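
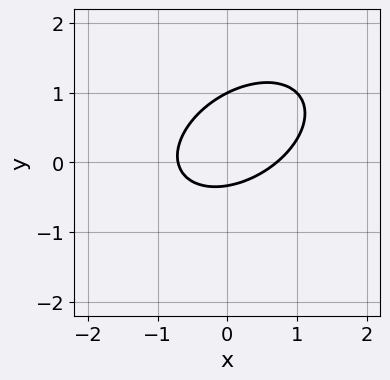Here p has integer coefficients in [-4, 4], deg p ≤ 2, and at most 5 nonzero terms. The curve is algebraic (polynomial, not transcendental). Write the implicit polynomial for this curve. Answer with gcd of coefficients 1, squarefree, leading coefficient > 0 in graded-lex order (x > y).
2*x^2 - 2*x*y + 3*y^2 - 2*y - 1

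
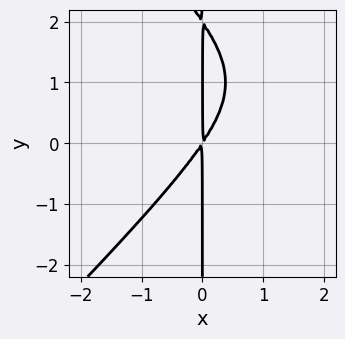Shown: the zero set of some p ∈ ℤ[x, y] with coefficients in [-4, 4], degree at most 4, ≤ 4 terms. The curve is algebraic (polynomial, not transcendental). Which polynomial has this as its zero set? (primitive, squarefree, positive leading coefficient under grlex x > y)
1. deg p = 3. The shape is more complex than any degree-2 curve.
2. Reading off the gridlines: the visible y-axis segment lies entirely on the curve.
3. Solving for integer coefficients yields p as stated.

x^3 - x*y^2 - 3*x^2 + 2*x*y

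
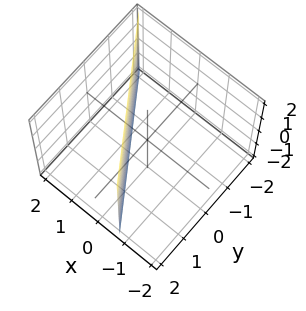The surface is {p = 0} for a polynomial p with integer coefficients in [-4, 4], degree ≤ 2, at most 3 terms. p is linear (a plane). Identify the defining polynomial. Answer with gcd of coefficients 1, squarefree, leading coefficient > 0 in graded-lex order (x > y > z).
3*x + 2*y - 2

First, the degree is 1 — the surface is flat (a plane).
Then, from the visible intercepts: one y-axis crossing is at y = 1; no z-intercept at any integer in the box.
Finally, these observations pin down the coefficients.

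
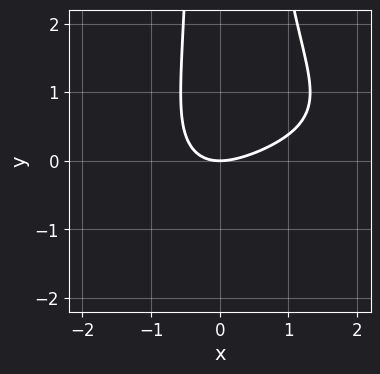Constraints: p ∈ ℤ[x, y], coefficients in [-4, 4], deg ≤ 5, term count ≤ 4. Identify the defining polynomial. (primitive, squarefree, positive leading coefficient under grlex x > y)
First, degree: a generic line meets the curve in up to 4 points, so deg p = 4.
Next, reading off the gridlines: it meets the x-axis at x = 0 (among the integer gridlines); it crosses the y-axis at the gridline y = 0.
Finally, fitting integer coefficients to these (and the overall shape) gives p.

2*x^2*y^2 + 2*x^2 - 3*x*y - 3*y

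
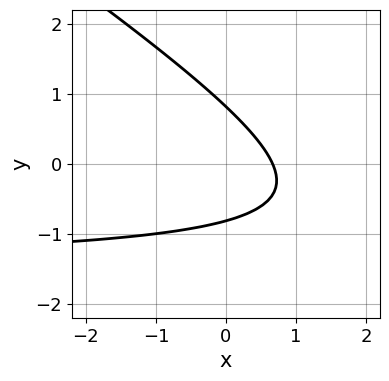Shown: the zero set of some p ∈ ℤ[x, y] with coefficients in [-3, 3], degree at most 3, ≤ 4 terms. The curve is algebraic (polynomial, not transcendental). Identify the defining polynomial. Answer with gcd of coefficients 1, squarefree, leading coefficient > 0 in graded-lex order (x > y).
2*x*y + 3*y^2 + 3*x - 2

Degree: a generic line meets the curve in up to 2 points, so deg p = 2.
Solving for integer coefficients yields p as stated.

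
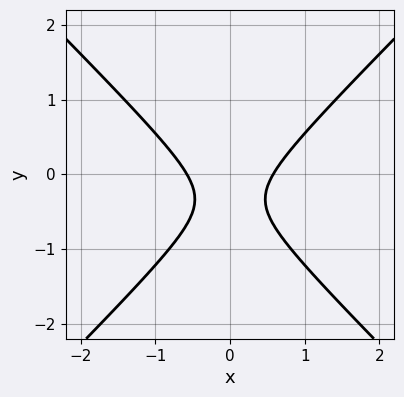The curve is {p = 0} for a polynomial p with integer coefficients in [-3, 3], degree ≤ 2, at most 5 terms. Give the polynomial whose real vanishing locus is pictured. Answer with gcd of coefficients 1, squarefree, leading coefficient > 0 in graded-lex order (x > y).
deg p = 2.
Symmetries: it's symmetric under x → −x, forcing even powers of x.
Reading off the gridlines: the curve avoids every integer y-axis point in the box.
The integer polynomial consistent with all of this is the stated p.

3*x^2 - 3*y^2 - 2*y - 1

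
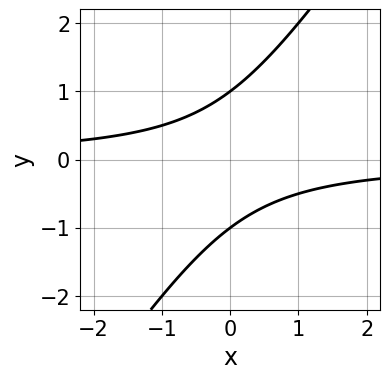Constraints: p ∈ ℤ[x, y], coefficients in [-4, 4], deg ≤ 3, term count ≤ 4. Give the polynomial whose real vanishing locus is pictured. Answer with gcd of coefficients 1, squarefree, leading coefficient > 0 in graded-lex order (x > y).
deg p = 2. No degree-1 curve has this shape.
Against the integer gridlines: the y-axis gridline crossings are at y ∈ {-1, 1}; the curve avoids every integer x-axis point in the box.
These observations pin down the coefficients.

3*x*y - 2*y^2 + 2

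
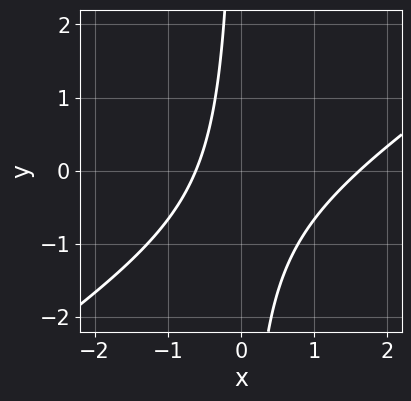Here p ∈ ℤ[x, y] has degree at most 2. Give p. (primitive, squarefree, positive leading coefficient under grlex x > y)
2*x^2 - 3*x*y - 2*x - 2

(a) Degree: a generic line meets the curve in up to 2 points, so deg p = 2.
(b) Reading off the gridlines: no y-intercept at any integer in the box.
(c) The integer polynomial consistent with all of this is the stated p.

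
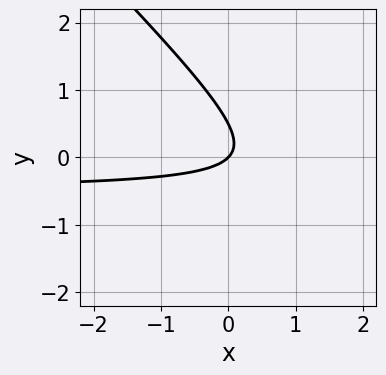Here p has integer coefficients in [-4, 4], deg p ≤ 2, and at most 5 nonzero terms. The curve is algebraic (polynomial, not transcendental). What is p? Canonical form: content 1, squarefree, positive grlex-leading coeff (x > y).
First, the degree is 2 — a generic line meets the curve in up to 2 points.
Then, reading off the gridlines: it meets the y-axis at y = 0 (among the integer gridlines); it meets the x-axis at x = 0 (among the integer gridlines).
Finally, matching integer coefficients to the picture gives p.

2*x*y + 2*y^2 + x - y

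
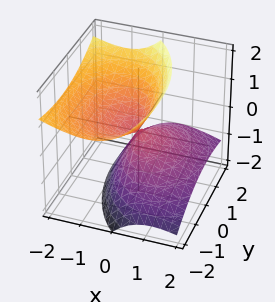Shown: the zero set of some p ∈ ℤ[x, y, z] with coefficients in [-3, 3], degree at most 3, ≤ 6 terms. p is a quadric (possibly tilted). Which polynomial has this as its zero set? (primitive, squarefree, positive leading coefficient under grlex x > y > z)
2*x^2 + 3*x*z + y^2 + y*z - 2*z^2

The picture has 2 separate pieces.
The degree is 2 — a generic line meets the surface in up to 2 points.
Checking where it meets the axes: one z-axis crossing is at z = 0; it meets the x-axis at x = 0 (among the integer gridlines); it meets the y-axis at y = 0 (among the integer gridlines).
Matching integer coefficients to the picture gives p.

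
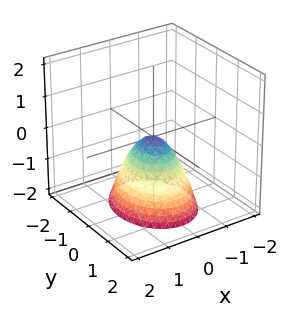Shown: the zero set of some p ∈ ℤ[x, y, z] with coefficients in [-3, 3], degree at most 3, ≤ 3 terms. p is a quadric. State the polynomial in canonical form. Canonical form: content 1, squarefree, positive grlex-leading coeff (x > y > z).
3*x^2 + 2*y^2 + 2*z

(a) The degree is 2 — a paraboloid; a quadric.
(b) Symmetries: the x ↦ −x reflection is a symmetry, so x appears only in even powers; it's symmetric under y → −y, forcing even powers of y.
(c) Reading off the gridlines: it crosses the y-axis at the gridline y = 0; one x-axis crossing is at x = 0; one z-axis crossing is at z = 0.
(d) Solving for integer coefficients yields p as stated.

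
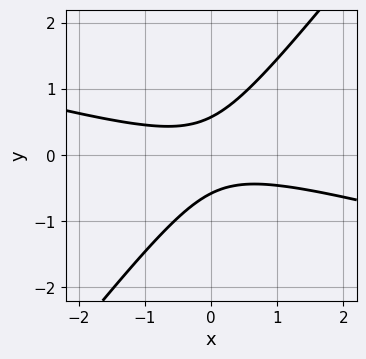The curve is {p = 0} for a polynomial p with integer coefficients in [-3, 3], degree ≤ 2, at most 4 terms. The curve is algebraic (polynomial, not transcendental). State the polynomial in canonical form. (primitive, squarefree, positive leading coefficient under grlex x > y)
(a) deg p = 2. The shape is more complex than any degree-1 curve.
(b) From the axis intercepts and sections: the curve avoids every integer x-axis point in the box.
(c) Solving for integer coefficients yields p as stated.

x^2 + 3*x*y - 3*y^2 + 1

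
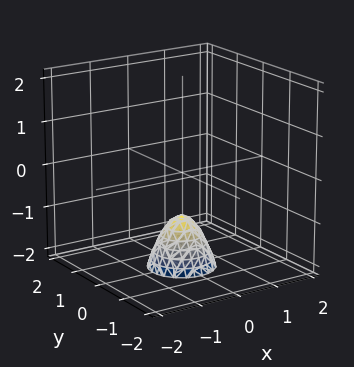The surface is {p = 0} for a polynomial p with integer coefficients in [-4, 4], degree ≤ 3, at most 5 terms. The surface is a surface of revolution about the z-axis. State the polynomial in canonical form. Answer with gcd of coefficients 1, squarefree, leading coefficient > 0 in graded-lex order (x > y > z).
1. deg p = 2.
2. By symmetry, the surface is invariant under rotation about z: p = q(x² + y², z).
3. From the visible intercepts: no y-intercept at any integer in the box; it meets the z-axis at z = -1 (among the integer gridlines).
4. Putting this together gives p.

2*x^2 + 2*y^2 + z + 1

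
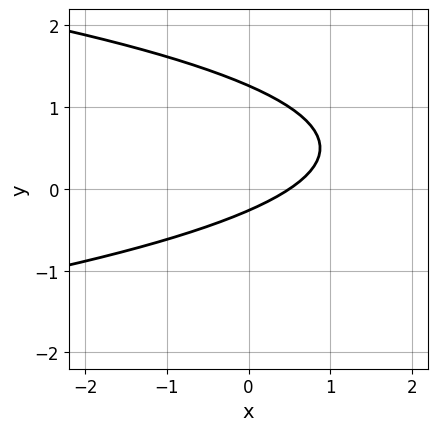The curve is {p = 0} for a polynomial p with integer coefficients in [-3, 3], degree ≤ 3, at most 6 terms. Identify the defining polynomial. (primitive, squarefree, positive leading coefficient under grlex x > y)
3*y^2 + 2*x - 3*y - 1

1. The degree is 2 — no degree-1 curve has this shape.
2. Matching integer coefficients to the picture gives p.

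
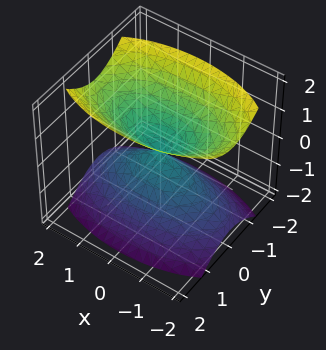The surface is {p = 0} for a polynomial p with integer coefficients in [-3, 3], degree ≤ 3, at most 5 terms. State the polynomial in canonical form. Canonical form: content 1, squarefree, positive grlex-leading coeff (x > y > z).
x^2 + 3*y^2 - 2*z^2

First, there are 2 components.
Then, the degree is 2 — two nappes meeting at a single point; a quadric.
Then, symmetries: mirror symmetry z ↦ −z ⇒ only even powers of z; the y ↦ −y reflection is a symmetry, so y appears only in even powers; it's symmetric under x → −x, forcing even powers of x.
Next, reading off the gridlines: it crosses the y-axis at the gridline y = 0; it crosses the x-axis at the gridline x = 0; one z-axis crossing is at z = 0.
Finally, fitting integer coefficients to these (and the overall shape) gives p.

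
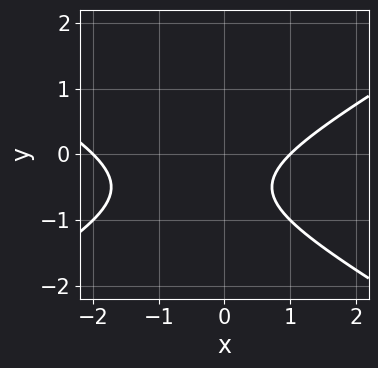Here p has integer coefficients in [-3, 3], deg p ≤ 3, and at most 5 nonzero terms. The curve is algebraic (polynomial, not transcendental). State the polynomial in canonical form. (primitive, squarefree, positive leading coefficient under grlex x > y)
x^2 - 3*y^2 + x - 3*y - 2

The degree is 2 — the shape is more complex than any degree-1 curve.
Reading off the gridlines: no y-intercept at any integer in the box; the x-axis gridline crossings are at x ∈ {-2, 1}.
Matching integer coefficients to the picture gives p.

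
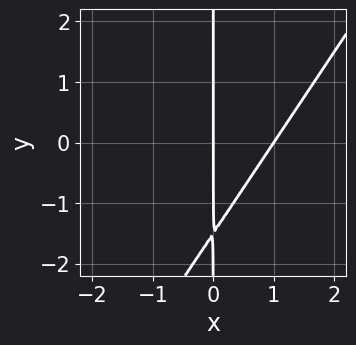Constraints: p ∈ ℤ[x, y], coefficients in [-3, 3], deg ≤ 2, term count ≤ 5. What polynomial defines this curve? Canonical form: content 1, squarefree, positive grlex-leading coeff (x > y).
(a) deg p = 2. The shape is more complex than any degree-1 curve.
(b) Checking where it meets the axes: among the integer gridlines, it crosses the x-axis at x ∈ {0, 1}; every point of the y-axis in the box is on the curve.
(c) Assembling these constraints gives the stated polynomial.

3*x^2 - 2*x*y - 3*x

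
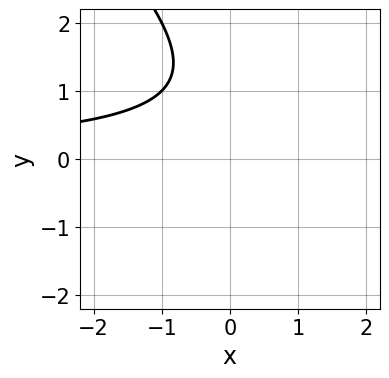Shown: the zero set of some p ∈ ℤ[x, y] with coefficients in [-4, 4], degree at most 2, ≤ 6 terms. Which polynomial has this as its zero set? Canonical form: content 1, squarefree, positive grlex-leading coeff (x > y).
First, the degree is 2 — the shape is more complex than any degree-1 curve.
Next, from the visible intercepts: the curve avoids every integer y-axis point in the box; the curve avoids every integer x-axis point in the box.
Finally, these observations pin down the coefficients.

x*y + y^2 - 2*y + 2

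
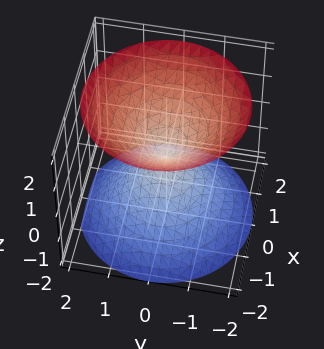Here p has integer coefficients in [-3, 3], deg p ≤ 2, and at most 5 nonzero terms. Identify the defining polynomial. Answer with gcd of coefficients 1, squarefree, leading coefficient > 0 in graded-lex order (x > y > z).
I count 2 distinct pieces. They look like related sheets of one shape, so recover p as a whole.
deg p = 2. A double cone through the origin; a quadric.
Symmetry: every cross-section ⟂ z is a circle, so x, y appear only via x² + y²; mirror symmetry z ↦ −z ⇒ only even powers of z.
From the visible intercepts: a circular section at z = 1 has radius exactly 1; it crosses the y-axis at the gridline y = 0.
These observations pin down the coefficients.

x^2 + y^2 - z^2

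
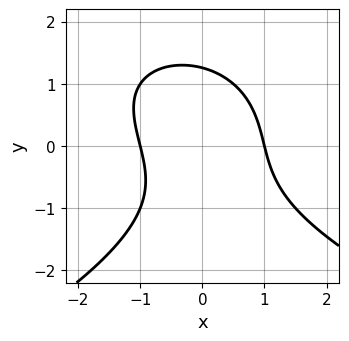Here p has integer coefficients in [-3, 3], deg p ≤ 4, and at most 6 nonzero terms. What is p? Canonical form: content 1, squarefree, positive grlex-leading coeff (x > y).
y^3 + 2*x^2 + x*y - 2

First, deg p = 3.
Next, reading off the gridlines: the x-axis gridline crossings are at x ∈ {-1, 1}.
Finally, fitting integer coefficients to these (and the overall shape) gives p.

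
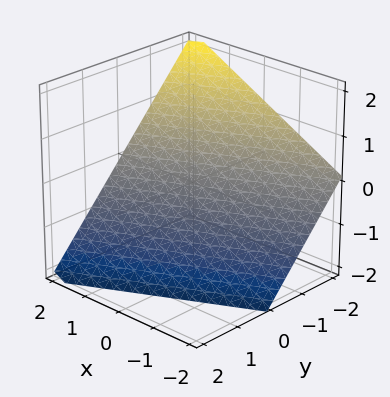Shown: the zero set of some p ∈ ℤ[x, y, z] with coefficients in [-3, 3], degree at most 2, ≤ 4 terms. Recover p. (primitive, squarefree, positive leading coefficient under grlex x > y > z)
x - 2*y - 2*z - 2

First, degree: every cross-section is a straight line — this is a plane, so deg p = 1.
Then, from the visible intercepts: it crosses the z-axis at the gridline z = -1; it crosses the y-axis at the gridline y = -1; it meets the x-axis at x = 2 (among the integer gridlines).
Finally, matching integer coefficients to the picture gives p.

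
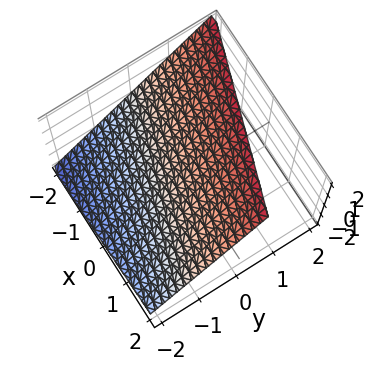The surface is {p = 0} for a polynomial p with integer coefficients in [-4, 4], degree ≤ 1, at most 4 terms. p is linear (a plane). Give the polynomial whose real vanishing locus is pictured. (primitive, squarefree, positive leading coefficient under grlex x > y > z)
First, deg p = 1. The surface is flat (a plane).
Then, checking where it meets the axes: it meets the x-axis at x = -2 (among the integer gridlines).
Finally, fitting integer coefficients to these (and the overall shape) gives p.

x + 3*y - 3*z + 2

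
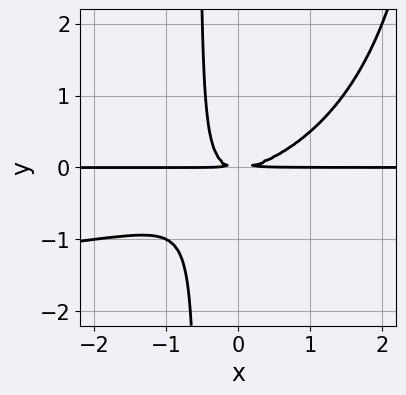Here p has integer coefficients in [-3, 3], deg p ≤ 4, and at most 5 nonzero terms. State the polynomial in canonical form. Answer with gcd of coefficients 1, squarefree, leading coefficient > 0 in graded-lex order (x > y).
1. The degree is 4 — no degree-3 curve has this shape.
2. Observable constraints: the visible x-axis segment lies entirely on the curve.
3. These observations pin down the coefficients.

x^2*y^2 + 2*x^2*y - 3*x*y^2 - 2*y^2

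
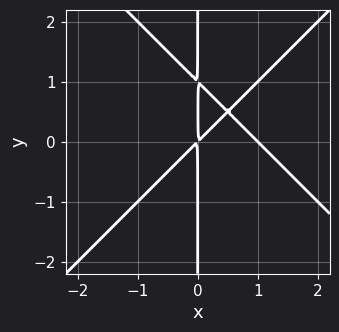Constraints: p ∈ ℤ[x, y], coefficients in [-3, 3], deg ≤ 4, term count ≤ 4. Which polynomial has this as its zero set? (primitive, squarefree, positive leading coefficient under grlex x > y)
x^3 - x*y^2 - x^2 + x*y

Degree: a generic line meets the curve in up to 3 points, so deg p = 3.
From the axis intercepts and sections: the visible y-axis segment lies entirely on the curve; it meets the x-axis at x = 1 (among the integer gridlines).
The integer polynomial consistent with all of this is the stated p.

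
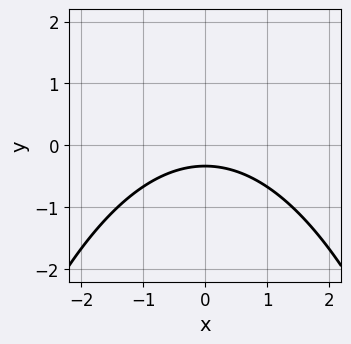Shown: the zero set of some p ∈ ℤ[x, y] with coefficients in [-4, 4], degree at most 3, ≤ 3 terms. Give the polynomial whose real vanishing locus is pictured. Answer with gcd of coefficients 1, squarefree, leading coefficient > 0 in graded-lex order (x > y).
1. The degree is 2 — the shape is more complex than any degree-1 curve.
2. Symmetries: the x ↦ −x reflection is a symmetry, so x appears only in even powers.
3. Against the integer gridlines: no x-intercept at any integer in the box.
4. Fitting integer coefficients to these (and the overall shape) gives p.

x^2 + 3*y + 1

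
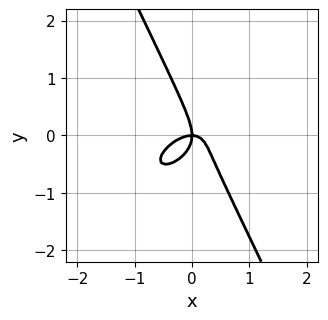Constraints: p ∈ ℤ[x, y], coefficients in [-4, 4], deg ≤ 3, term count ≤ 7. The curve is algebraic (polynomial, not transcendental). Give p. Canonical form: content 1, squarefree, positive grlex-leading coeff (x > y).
3*x^3 - 3*x^2*y + 2*x*y^2 + 2*y^3 + 2*x*y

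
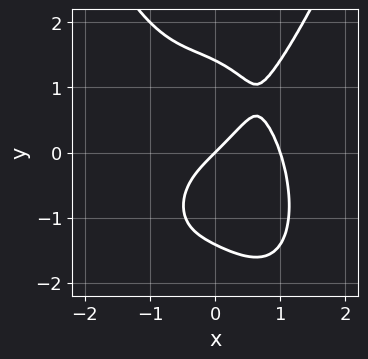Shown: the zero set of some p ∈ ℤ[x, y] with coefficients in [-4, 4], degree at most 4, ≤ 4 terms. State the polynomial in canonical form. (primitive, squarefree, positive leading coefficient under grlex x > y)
Degree: the shape is more complex than any degree-3 curve, so deg p = 4.
Checking where it meets the axes: one y-axis crossing is at y = 0; the x-axis gridline crossings are at x ∈ {0, 1}.
These observations pin down the coefficients.

2*x^4 - y^3 - 2*x + 2*y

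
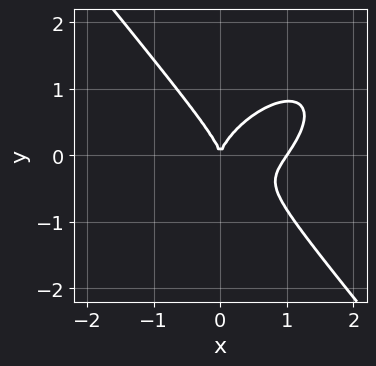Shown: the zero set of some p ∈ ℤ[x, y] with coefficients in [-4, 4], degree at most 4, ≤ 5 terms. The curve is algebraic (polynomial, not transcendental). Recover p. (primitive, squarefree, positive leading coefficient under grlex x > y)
1. Degree: a generic line meets the curve in up to 3 points, so deg p = 3.
2. Reading off the gridlines: the x-axis gridline crossings are at x ∈ {0, 1}; it crosses the y-axis at the gridline y = 0.
3. Solving for integer coefficients yields p as stated.

3*x^3 - 2*x^2*y + 3*y^3 - 3*x^2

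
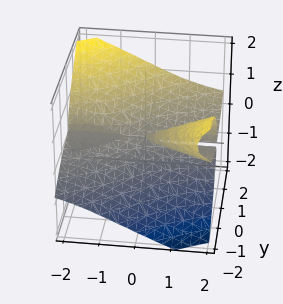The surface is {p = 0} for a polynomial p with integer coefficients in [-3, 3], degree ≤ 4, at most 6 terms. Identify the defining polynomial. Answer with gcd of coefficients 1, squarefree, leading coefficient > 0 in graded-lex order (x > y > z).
First, the picture has 2 separate pieces. Treating them together as one polynomial.
Then, the degree is 3 — no degree-2 surface has this shape.
Next, from the visible intercepts: it crosses the z-axis at the gridline z = 0; it crosses the y-axis at the gridline y = 0; the visible x-axis segment lies entirely on the surface.
Finally, assembling these constraints gives the stated polynomial.

3*x*y*z - y^3 + 3*z^3 + y*z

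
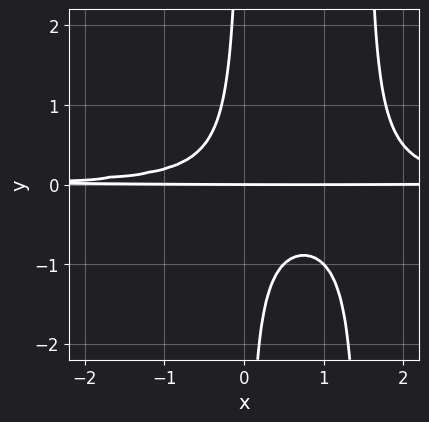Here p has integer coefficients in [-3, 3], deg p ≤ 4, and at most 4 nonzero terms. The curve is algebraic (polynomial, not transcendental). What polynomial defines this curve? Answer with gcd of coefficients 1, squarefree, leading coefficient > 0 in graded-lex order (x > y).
First, degree: the shape is more complex than any degree-3 curve, so deg p = 4.
Then, from the axis intercepts and sections: the visible x-axis segment lies entirely on the curve; it crosses the y-axis at the gridline y = 0.
Finally, these observations pin down the coefficients.

2*x^2*y^2 - 3*x*y^2 - y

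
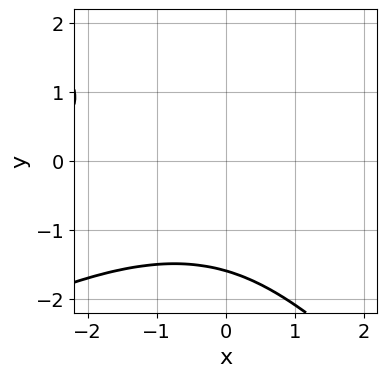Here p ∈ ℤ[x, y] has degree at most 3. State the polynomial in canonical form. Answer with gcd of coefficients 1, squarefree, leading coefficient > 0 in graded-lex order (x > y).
x^2*y - x*y^2 - 2*y^3 - 2*y^2 - 3

First, deg p = 3.
Next, from the axis intercepts and sections: no x-intercept at any integer in the box.
Finally, putting this together gives p.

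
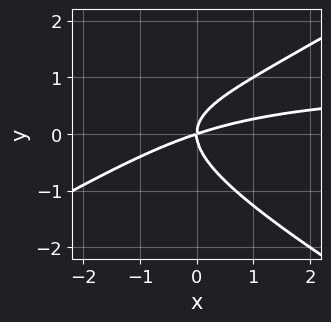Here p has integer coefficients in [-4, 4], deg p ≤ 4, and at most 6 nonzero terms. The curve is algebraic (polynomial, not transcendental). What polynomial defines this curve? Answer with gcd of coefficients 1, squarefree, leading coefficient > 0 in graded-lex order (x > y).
(a) deg p = 3. No degree-2 curve has this shape.
(b) Against the integer gridlines: one x-axis crossing is at x = 0; it crosses the y-axis at the gridline y = 0.
(c) Together with the visible shape, these determine p as stated.

x^2*y - 3*y^3 - x^2 + 3*x*y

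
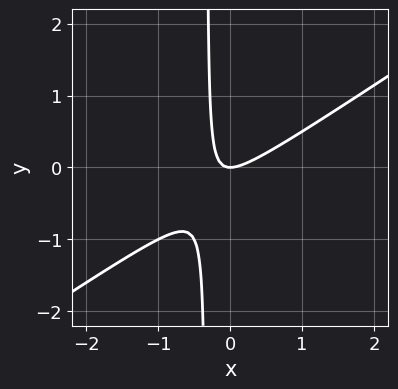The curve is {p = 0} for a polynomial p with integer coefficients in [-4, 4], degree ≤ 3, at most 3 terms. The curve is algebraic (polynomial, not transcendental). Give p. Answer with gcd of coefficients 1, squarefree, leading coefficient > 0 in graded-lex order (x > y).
2*x^2 - 3*x*y - y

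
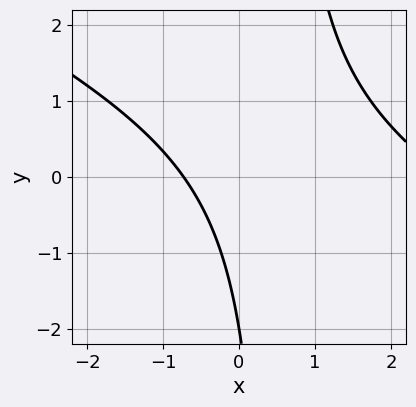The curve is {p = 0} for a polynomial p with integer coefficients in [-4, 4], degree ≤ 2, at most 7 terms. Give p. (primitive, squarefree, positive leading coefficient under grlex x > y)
x^2 + 2*x*y - 2*x - y - 2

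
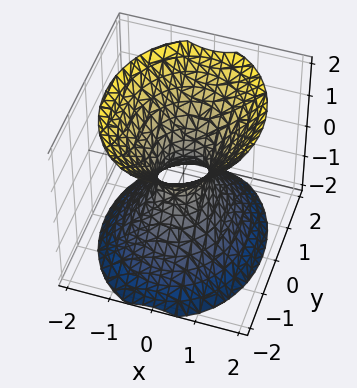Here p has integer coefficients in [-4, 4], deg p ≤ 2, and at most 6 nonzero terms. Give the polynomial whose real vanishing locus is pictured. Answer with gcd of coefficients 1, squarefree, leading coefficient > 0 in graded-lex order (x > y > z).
1. The degree is 2 — an hourglass — one-sheet hyperboloid; a quadric.
2. Symmetries: it's symmetric under y → −y, forcing even powers of y; the z ↦ −z reflection is a symmetry, so z appears only in even powers; it's symmetric under x → −x, forcing even powers of x.
3. Observable constraints: it misses every integer gridline on the z-axis.
4. Putting this together gives p.

3*x^2 + 2*y^2 - 2*z^2 - 1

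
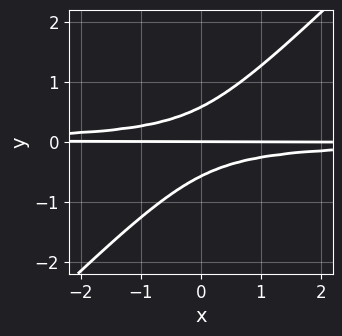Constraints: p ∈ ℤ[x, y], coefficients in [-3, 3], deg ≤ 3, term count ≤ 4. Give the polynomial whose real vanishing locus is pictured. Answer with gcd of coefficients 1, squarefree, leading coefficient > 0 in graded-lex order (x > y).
3*x*y^2 - 3*y^3 + y

The degree is 3 — no degree-2 curve has this shape.
Checking where it meets the axes: the visible x-axis segment lies entirely on the curve; it meets the y-axis at y = 0 (among the integer gridlines).
Together with the visible shape, these determine p as stated.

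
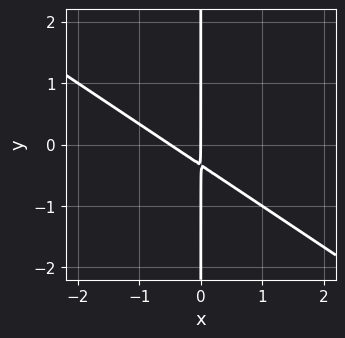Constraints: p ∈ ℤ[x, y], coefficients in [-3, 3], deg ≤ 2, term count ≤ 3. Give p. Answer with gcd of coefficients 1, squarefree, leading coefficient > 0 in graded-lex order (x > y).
First, deg p = 2. The shape is more complex than any degree-1 curve.
Then, from the visible intercepts: it crosses the x-axis at the gridline x = 0; the visible y-axis segment lies entirely on the curve.
Finally, fitting integer coefficients to these (and the overall shape) gives p.

2*x^2 + 3*x*y + x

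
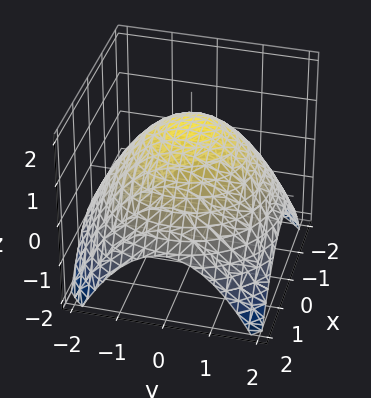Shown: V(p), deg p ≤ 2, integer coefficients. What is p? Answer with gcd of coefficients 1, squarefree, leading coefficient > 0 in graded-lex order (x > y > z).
x^2 + y^2 + 2*z - 3

(a) deg p = 2. A generic line meets the surface in up to 2 points.
(b) Symmetry: every cross-section ⟂ z is a circle, so x, y appear only via x² + y².
(c) From the axis intercepts and sections: a circular section at z = 1 has radius exactly 1.
(d) Solving for integer coefficients yields p as stated.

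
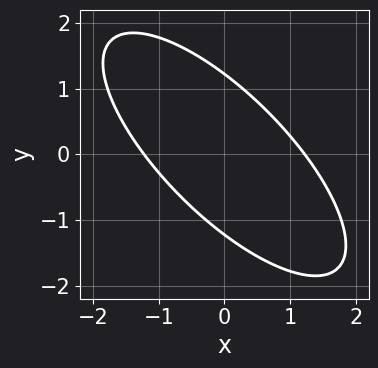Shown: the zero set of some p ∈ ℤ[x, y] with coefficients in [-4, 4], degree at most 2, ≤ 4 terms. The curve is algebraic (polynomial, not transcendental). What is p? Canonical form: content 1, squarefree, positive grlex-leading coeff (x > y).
2*x^2 + 3*x*y + 2*y^2 - 3

First, deg p = 2. No degree-1 curve has this shape.
Finally, the integer polynomial consistent with all of this is the stated p.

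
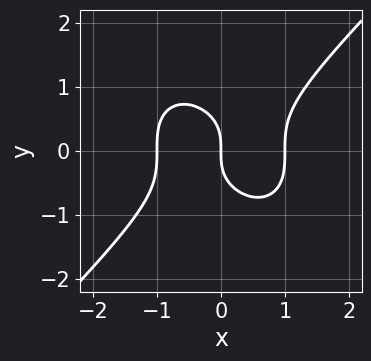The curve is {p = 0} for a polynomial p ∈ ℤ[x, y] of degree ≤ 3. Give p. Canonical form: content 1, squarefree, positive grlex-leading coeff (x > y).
x^3 - y^3 - x

First, deg p = 3. No degree-2 curve has this shape.
Next, from the visible intercepts: one y-axis crossing is at y = 0; among the integer gridlines, it crosses the x-axis at x ∈ {-1, 0, 1}.
Finally, solving for integer coefficients yields p as stated.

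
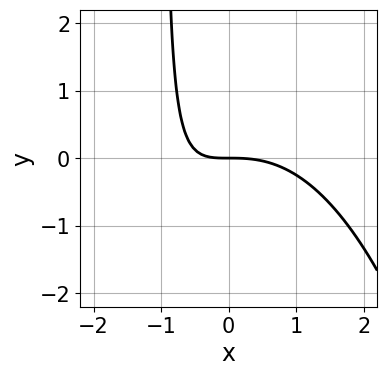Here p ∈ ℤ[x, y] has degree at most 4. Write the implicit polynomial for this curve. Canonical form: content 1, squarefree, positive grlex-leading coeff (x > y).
First, the degree is 3 — a generic line meets the curve in up to 3 points.
Then, from the visible intercepts: it crosses the y-axis at the gridline y = 0; it crosses the x-axis at the gridline x = 0.
Finally, solving for integer coefficients yields p as stated.

x^3 + 2*x*y + 2*y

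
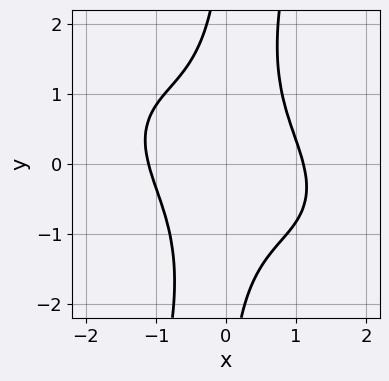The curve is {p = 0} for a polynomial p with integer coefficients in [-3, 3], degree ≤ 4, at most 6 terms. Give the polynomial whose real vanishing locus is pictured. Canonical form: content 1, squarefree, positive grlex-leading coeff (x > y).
2*x^4 + 2*x^3*y + 3*x^2*y^2 - x*y^3 - 3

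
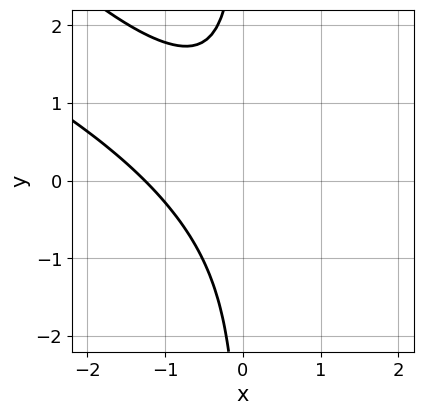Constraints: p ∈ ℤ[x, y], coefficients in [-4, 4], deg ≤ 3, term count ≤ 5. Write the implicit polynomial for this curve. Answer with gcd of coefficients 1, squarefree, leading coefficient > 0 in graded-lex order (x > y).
x^3 + 3*x^2*y + 2*x*y^2 + 2

First, deg p = 3. The shape is more complex than any degree-2 curve.
Then, reading off the gridlines: the curve avoids every integer y-axis point in the box.
Finally, these observations pin down the coefficients.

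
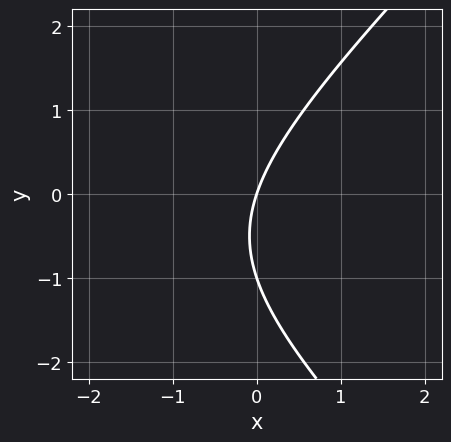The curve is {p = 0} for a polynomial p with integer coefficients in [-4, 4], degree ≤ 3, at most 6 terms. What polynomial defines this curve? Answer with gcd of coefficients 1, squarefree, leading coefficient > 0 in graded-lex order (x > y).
deg p = 2. No degree-1 curve has this shape.
From the axis intercepts and sections: one x-axis crossing is at x = 0; the y-axis gridline crossings are at y ∈ {-1, 0}.
Putting this together gives p.

x^2 - y^2 + 3*x - y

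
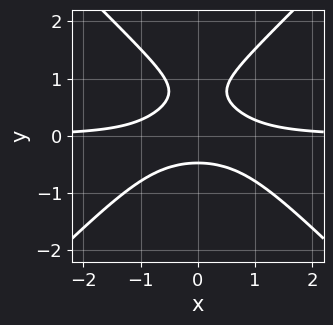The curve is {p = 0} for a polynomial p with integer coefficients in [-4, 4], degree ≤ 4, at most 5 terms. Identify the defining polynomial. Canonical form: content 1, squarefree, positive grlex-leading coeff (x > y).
First, the degree is 3 — the shape is more complex than any degree-2 curve.
Then, symmetries: mirror symmetry x ↦ −x ⇒ only even powers of x.
Next, observable constraints: the curve avoids every integer x-axis point in the box.
Finally, putting this together gives p.

3*x^2*y - 3*y^3 + 3*y^2 - 1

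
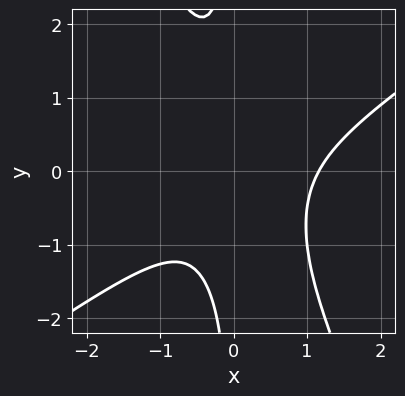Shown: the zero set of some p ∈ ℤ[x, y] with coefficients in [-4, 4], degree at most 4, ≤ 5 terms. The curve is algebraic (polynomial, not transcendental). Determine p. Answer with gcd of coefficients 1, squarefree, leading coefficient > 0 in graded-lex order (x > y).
First, degree: the shape is more complex than any degree-2 curve, so deg p = 3.
Next, from the visible intercepts: it misses every integer gridline on the y-axis.
Finally, these observations pin down the coefficients.

3*x^3 - 3*x^2*y - 2*x*y^2 - 2*x^2 - 2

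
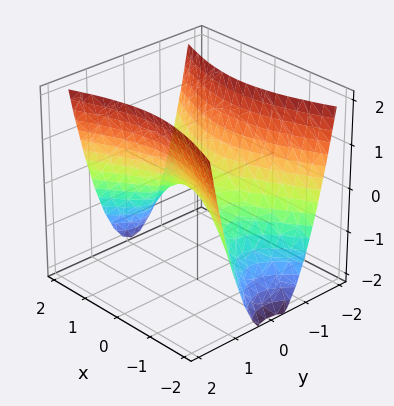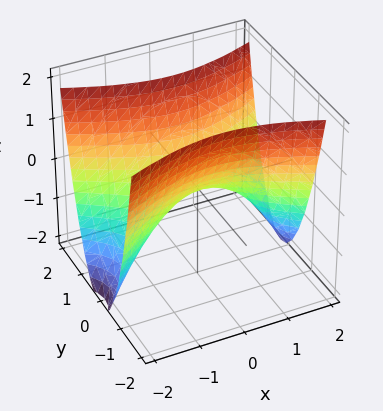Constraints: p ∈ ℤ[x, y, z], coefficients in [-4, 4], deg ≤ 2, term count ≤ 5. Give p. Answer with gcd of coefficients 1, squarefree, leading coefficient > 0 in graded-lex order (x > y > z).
(a) deg p = 2.
(b) Symmetries: mirror symmetry x ↦ −x ⇒ only even powers of x; it's symmetric under y → −y, forcing even powers of y.
(c) Observable constraints: it meets the y-axis at y = 0 (among the integer gridlines); it meets the x-axis at x = 0 (among the integer gridlines); it meets the z-axis at z = 0 (among the integer gridlines).
(d) The integer polynomial consistent with all of this is the stated p.

x^2 - 3*y^2 + 2*z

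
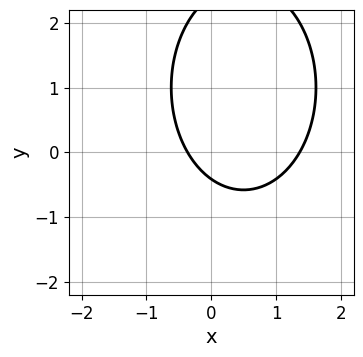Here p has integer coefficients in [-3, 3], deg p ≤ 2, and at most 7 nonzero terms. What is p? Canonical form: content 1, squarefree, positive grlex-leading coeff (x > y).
2*x^2 + y^2 - 2*x - 2*y - 1

1. deg p = 2. No degree-1 curve has this shape.
2. Matching integer coefficients to the picture gives p.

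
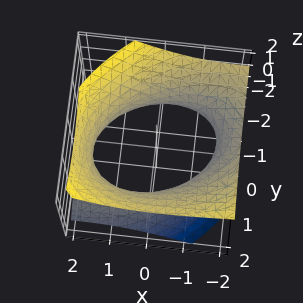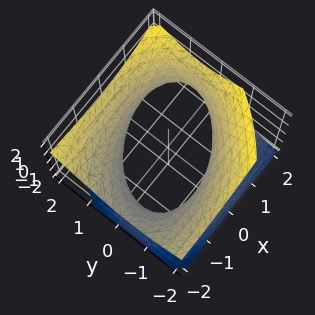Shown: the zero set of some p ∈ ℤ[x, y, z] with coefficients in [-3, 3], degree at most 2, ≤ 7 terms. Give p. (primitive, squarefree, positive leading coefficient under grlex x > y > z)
First, the degree is 2 — a generic line meets the surface in up to 2 points.
Then, against the integer gridlines: it misses every integer gridline on the z-axis.
Finally, assembling these constraints gives the stated polynomial.

x^2 - x*y + 2*x*z + 2*y^2 - 3*z^2 - 3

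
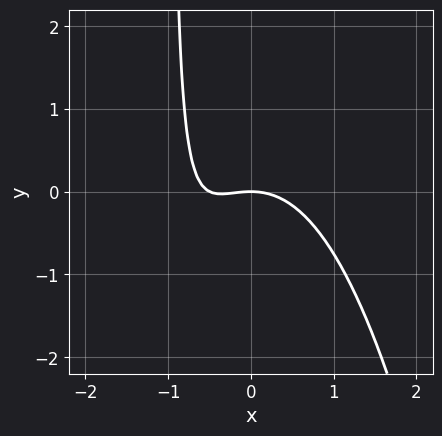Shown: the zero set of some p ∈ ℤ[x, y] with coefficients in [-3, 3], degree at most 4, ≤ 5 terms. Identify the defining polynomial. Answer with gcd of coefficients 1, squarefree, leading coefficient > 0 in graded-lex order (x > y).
2*x^3 + x^2 + 2*x*y + 2*y

The degree is 3 — no degree-2 curve has this shape.
Against the integer gridlines: one y-axis crossing is at y = 0; it meets the x-axis at x = 0 (among the integer gridlines).
Solving for integer coefficients yields p as stated.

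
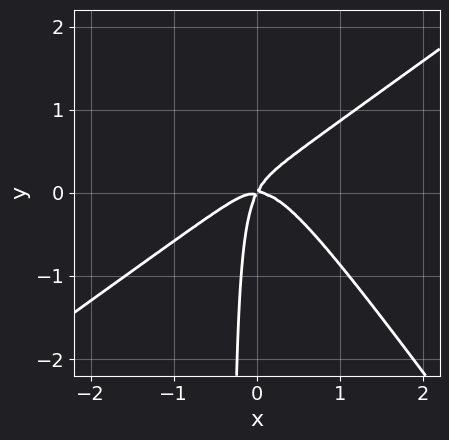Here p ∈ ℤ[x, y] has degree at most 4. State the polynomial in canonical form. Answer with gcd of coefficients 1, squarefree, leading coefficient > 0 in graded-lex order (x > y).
Degree: a generic line meets the curve in up to 3 points, so deg p = 3.
Against the integer gridlines: one y-axis crossing is at y = 0; it crosses the x-axis at the gridline x = 0.
Solving for integer coefficients yields p as stated.

3*x^3 - 2*x^2*y - 3*x*y^2 + 2*x*y - y^2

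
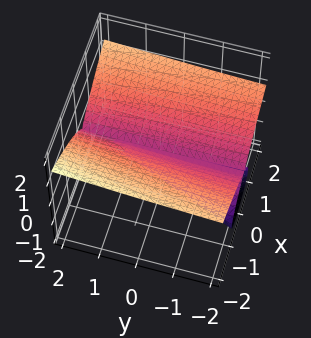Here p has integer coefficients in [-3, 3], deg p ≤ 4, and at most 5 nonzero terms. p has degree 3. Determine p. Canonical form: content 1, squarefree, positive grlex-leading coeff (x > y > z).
y*z^2 - 3*z^3 + 2*x^2 - x*z - 2*z^2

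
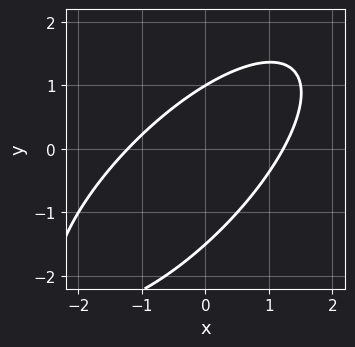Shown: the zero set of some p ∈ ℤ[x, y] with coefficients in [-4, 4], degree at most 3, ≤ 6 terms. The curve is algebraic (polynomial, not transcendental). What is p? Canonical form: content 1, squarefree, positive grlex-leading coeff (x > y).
2*x^2 - 3*x*y + 2*y^2 + y - 3

deg p = 2. No degree-1 curve has this shape.
From the visible intercepts: one y-axis crossing is at y = 1.
Together with the visible shape, these determine p as stated.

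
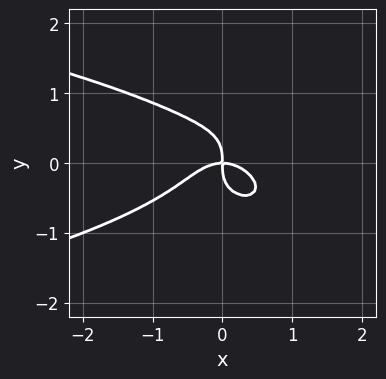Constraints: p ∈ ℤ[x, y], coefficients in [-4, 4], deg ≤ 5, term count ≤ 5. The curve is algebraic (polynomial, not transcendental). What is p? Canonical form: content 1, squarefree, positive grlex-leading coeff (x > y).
(a) Degree: a generic line meets the curve in up to 4 points, so deg p = 4.
(b) Checking where it meets the axes: one y-axis crossing is at y = 0; it crosses the x-axis at the gridline x = 0.
(c) The integer polynomial consistent with all of this is the stated p.

x^2*y^2 + 2*y^4 + x^3 + x*y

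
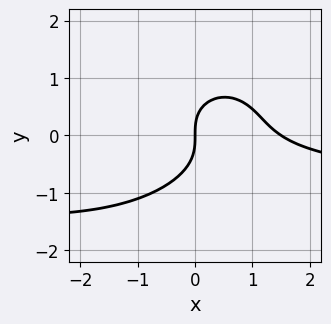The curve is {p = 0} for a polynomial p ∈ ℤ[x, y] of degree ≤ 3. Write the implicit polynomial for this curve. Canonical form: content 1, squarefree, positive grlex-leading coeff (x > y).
2*x^2*y - x*y^2 + 3*y^3 + 2*x^2 - 3*x

1. Degree: a generic line meets the curve in up to 3 points, so deg p = 3.
2. Against the integer gridlines: it meets the x-axis at x = 0 (among the integer gridlines); it crosses the y-axis at the gridline y = 0.
3. Together with the visible shape, these determine p as stated.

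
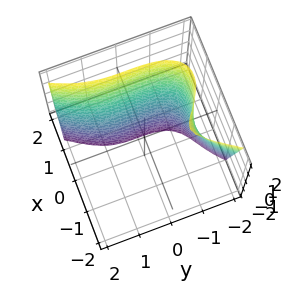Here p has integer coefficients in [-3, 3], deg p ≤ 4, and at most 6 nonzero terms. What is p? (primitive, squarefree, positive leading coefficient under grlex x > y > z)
3*x^3 - y^3 - 2*x*z - 3

The degree is 3 — no degree-2 surface has this shape.
Against the integer gridlines: it crosses the x-axis at the gridline x = 1; the surface avoids every integer z-axis point in the box.
Putting this together gives p.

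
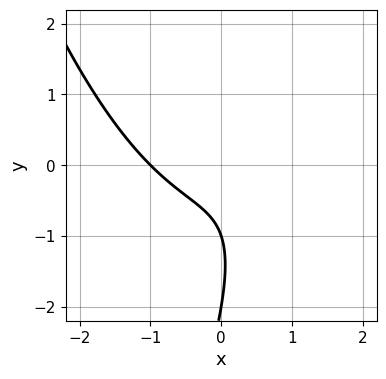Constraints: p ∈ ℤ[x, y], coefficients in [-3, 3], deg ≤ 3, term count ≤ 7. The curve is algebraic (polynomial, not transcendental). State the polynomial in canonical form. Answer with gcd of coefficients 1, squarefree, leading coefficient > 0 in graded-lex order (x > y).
(a) The degree is 3 — a generic line meets the curve in up to 3 points.
(b) From the axis intercepts and sections: among the integer gridlines, it crosses the y-axis at y ∈ {-2, -1}; it crosses the x-axis at the gridline x = -1.
(c) The integer polynomial consistent with all of this is the stated p.

2*x^3 - 3*x*y + y^2 + 3*y + 2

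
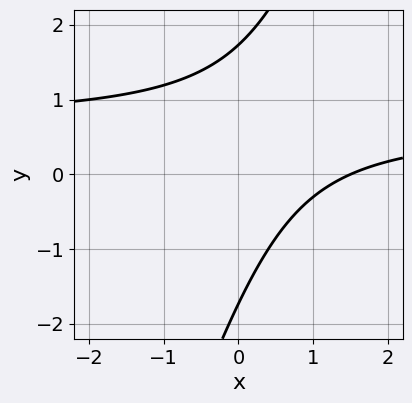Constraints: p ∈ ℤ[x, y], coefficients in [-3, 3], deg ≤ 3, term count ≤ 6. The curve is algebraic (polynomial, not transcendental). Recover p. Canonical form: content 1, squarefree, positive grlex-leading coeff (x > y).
1. The degree is 2 — no degree-1 curve has this shape.
2. The integer polynomial consistent with all of this is the stated p.

3*x*y - y^2 - 2*x + 3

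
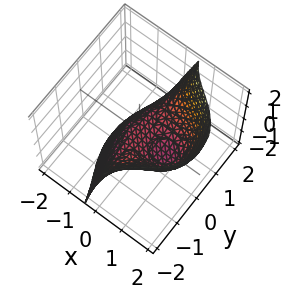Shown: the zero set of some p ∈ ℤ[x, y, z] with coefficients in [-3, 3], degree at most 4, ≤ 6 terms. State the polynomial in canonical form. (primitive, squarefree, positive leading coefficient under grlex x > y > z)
2*x^3 + 3*x*y^2 - 3*x^2 - 3*z

First, deg p = 3. No degree-2 surface has this shape.
Then, from the visible intercepts: it meets the z-axis at z = 0 (among the integer gridlines); every point of the y-axis in the box is on the surface; it meets the x-axis at x = 0 (among the integer gridlines).
Finally, the integer polynomial consistent with all of this is the stated p.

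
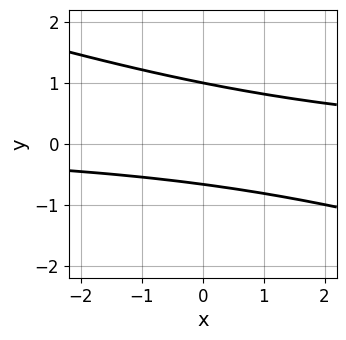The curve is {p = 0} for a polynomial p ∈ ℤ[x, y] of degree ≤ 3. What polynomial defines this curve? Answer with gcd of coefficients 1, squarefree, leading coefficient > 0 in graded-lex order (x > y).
1. The degree is 2 — no degree-1 curve has this shape.
2. From the visible intercepts: no x-intercept at any integer in the box; it crosses the y-axis at the gridline y = 1.
3. Putting this together gives p.

x*y + 3*y^2 - y - 2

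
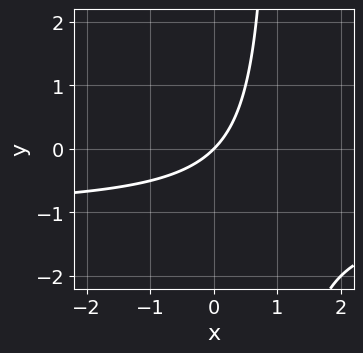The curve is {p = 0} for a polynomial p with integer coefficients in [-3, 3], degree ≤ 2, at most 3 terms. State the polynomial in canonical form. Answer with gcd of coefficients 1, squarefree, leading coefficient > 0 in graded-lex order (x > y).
x*y + x - y

First, deg p = 2. A generic line meets the curve in up to 2 points.
Next, observable constraints: one x-axis crossing is at x = 0; it crosses the y-axis at the gridline y = 0.
Finally, together with the visible shape, these determine p as stated.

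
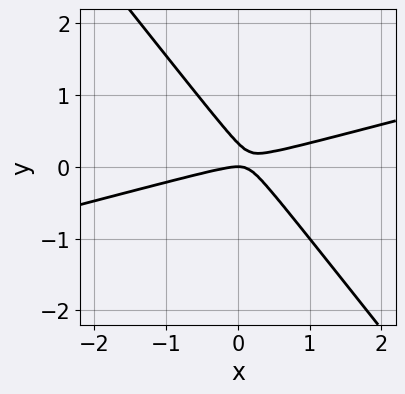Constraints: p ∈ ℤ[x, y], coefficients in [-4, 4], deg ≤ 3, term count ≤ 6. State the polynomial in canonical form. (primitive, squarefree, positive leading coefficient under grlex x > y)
(a) The degree is 2 — a generic line meets the curve in up to 2 points.
(b) Checking where it meets the axes: one x-axis crossing is at x = 0; it meets the y-axis at y = 0 (among the integer gridlines).
(c) Putting this together gives p.

x^2 - 3*x*y - 3*y^2 + y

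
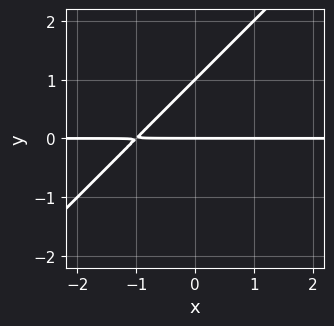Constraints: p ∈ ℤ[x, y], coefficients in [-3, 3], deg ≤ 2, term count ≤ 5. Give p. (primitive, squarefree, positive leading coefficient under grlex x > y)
First, degree: a generic line meets the curve in up to 2 points, so deg p = 2.
Then, from the axis intercepts and sections: the visible x-axis segment lies entirely on the curve; the y-axis gridline crossings are at y ∈ {0, 1}.
Finally, together with the visible shape, these determine p as stated.

x*y - y^2 + y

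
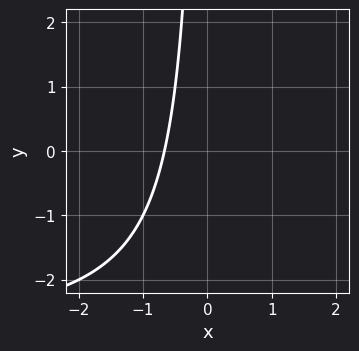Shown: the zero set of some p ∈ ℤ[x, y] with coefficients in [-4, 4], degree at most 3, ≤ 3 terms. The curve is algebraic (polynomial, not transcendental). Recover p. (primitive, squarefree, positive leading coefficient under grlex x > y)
1. The degree is 2 — a generic line meets the curve in up to 2 points.
2. Checking where it meets the axes: no y-intercept at any integer in the box.
3. Solving for integer coefficients yields p as stated.

x*y + 3*x + 2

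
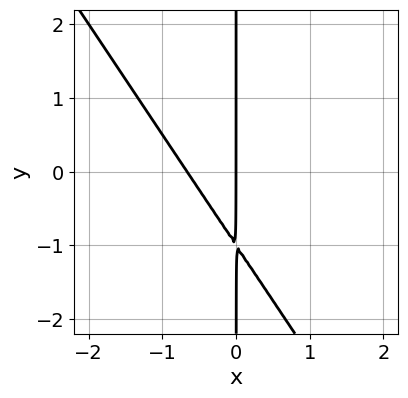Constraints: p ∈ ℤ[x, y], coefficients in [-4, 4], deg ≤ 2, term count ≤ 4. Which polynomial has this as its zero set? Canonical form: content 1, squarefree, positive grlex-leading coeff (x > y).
deg p = 2. A generic line meets the curve in up to 2 points.
From the visible intercepts: the visible y-axis segment lies entirely on the curve; it crosses the x-axis at the gridline x = 0.
Matching integer coefficients to the picture gives p.

3*x^2 + 2*x*y + 2*x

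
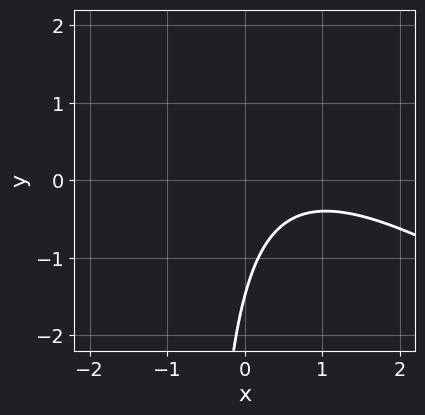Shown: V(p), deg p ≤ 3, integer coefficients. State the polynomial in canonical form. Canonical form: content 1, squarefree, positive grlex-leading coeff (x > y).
2*x^2 + 3*x*y - 3*x + 2*y + 3

1. Degree: a generic line meets the curve in up to 2 points, so deg p = 2.
2. Reading off the gridlines: the curve avoids every integer x-axis point in the box.
3. Solving for integer coefficients yields p as stated.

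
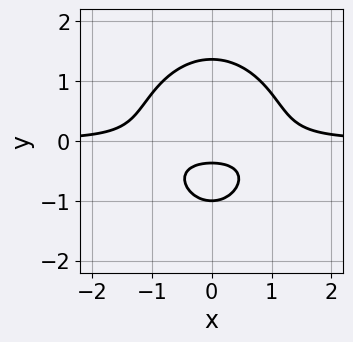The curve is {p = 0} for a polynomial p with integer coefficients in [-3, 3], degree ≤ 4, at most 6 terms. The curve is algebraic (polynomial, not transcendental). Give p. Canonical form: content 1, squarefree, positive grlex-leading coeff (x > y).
1. deg p = 3.
2. Symmetries: it's symmetric under x → −x, forcing even powers of x.
3. Observable constraints: it meets the y-axis at y = -1 (among the integer gridlines); no x-intercept at any integer in the box.
4. Fitting integer coefficients to these (and the overall shape) gives p.

3*x^2*y + 2*y^3 - 3*y - 1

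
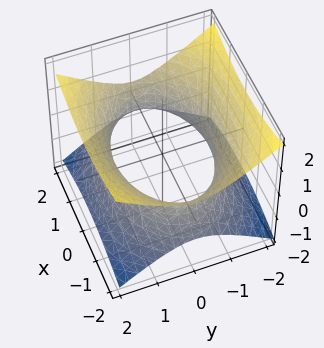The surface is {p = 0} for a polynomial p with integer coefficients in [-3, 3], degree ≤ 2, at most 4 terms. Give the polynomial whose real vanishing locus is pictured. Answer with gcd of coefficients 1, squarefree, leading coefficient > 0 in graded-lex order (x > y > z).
x^2 + 2*y^2 - 3*z^2 - 3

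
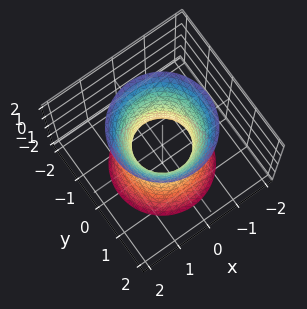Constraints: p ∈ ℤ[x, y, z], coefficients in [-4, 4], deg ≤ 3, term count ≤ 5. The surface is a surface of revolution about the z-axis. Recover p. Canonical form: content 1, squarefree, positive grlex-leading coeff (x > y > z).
3*x^2 + 3*y^2 - z^2 - 2

Degree: no degree-1 surface has this shape, so deg p = 2.
Symmetries: every cross-section ⟂ z is a circle, so x, y appear only via x² + y².
Checking where it meets the axes: no z-intercept at any integer in the box; a circular section at z = 2 has radius between 1 and 2.
These observations pin down the coefficients.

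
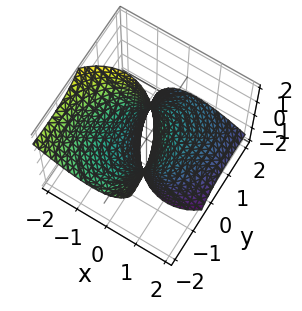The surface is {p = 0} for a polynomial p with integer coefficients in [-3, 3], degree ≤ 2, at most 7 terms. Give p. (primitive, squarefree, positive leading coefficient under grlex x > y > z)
deg p = 2. A generic line meets the surface in up to 2 points.
Against the integer gridlines: it misses every integer gridline on the z-axis; among the integer gridlines, it crosses the y-axis at y ∈ {-1, 1}.
Together with the visible shape, these determine p as stated.

2*x^2 + 2*x*z + y^2 + 2*y*z - 1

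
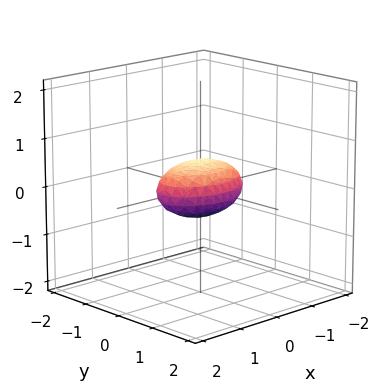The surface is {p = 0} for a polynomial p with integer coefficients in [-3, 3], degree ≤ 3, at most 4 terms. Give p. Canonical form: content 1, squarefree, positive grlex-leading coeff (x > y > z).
x^2 + 2*y^2 + 3*z^2 - 1

The degree is 2 — a closed, bounded, convex surface; a quadric.
Symmetries: mirror symmetry z ↦ −z ⇒ only even powers of z; it's symmetric under x → −x, forcing even powers of x; the y ↦ −y reflection is a symmetry, so y appears only in even powers.
Observable constraints: among the integer gridlines, it crosses the x-axis at x ∈ {-1, 1}.
Assembling these constraints gives the stated polynomial.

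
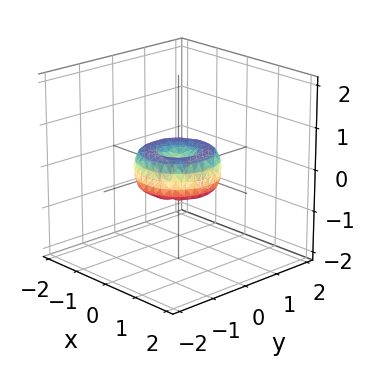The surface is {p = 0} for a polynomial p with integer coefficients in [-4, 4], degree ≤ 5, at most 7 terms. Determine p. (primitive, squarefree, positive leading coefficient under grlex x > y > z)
(a) deg p = 4. The shape is more complex than any degree-3 surface.
(b) Symmetries: the z-axis is an axis of rotation, so x and y enter only as x² + y².
(c) From the visible intercepts: a circular section at z = 0 has radius exactly 1; it crosses the z-axis at the gridline z = 0; the x-axis gridline crossings are at x ∈ {-1, 0, 1}.
(d) Fitting integer coefficients to these (and the overall shape) gives p. Check: (0, 1, 0) on the y-axis lies on the surface, and p(0, 1, 0) = 0. ✓

x^4 + 2*x^2*y^2 + y^4 - x^2 - y^2 + z^2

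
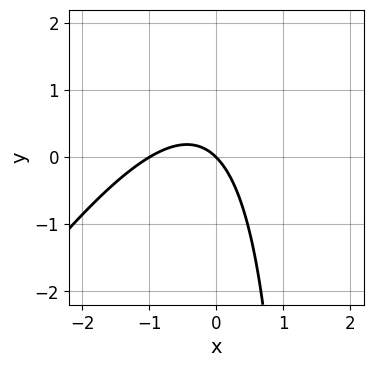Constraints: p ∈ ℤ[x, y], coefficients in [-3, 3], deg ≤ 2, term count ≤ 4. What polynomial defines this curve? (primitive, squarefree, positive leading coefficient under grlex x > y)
Degree: the shape is more complex than any degree-1 curve, so deg p = 2.
Checking where it meets the axes: among the integer gridlines, it crosses the x-axis at x ∈ {-1, 0}; it crosses the y-axis at the gridline y = 0.
Assembling these constraints gives the stated polynomial.

3*x^2 - 2*x*y + 3*x + 3*y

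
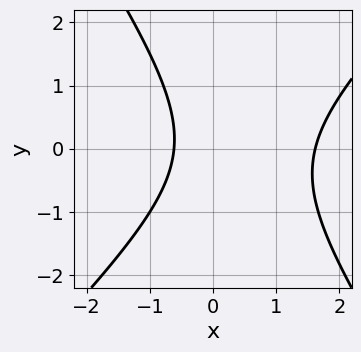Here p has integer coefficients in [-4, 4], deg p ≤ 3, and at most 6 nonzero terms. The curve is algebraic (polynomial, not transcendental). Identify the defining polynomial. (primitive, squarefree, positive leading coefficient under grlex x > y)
Degree: a generic line meets the curve in up to 2 points, so deg p = 2.
Observable constraints: the curve avoids every integer y-axis point in the box.
The integer polynomial consistent with all of this is the stated p.

3*x^2 - x*y - 2*y^2 - 3*x - 3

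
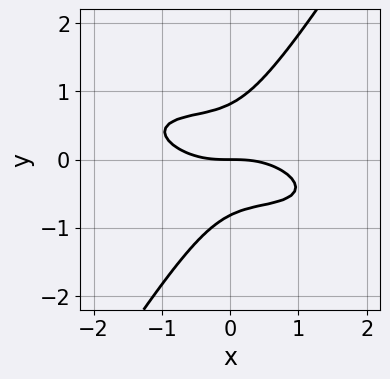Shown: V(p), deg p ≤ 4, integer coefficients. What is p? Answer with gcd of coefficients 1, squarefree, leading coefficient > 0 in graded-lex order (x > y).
x^3 + 2*x^2*y + 3*x*y^2 - 3*y^3 + 2*y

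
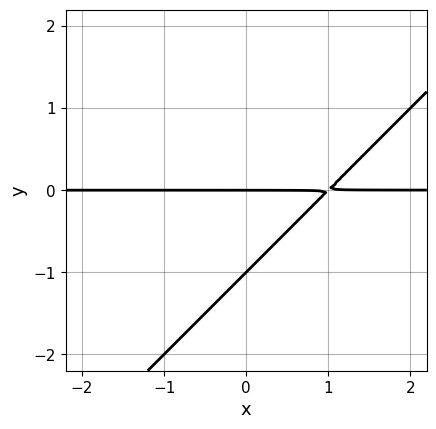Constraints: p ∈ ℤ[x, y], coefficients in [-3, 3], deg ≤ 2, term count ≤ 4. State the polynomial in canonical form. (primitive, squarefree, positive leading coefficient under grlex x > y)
First, deg p = 2.
Next, reading off the gridlines: every point of the x-axis in the box is on the curve; the y-axis gridline crossings are at y ∈ {-1, 0}.
Finally, putting this together gives p.

x*y - y^2 - y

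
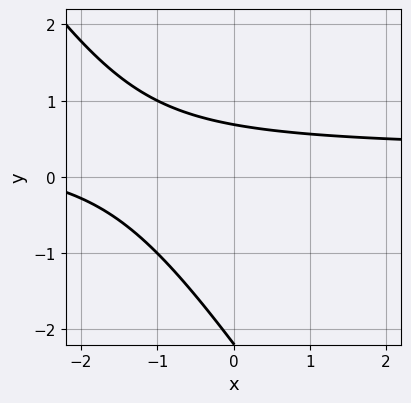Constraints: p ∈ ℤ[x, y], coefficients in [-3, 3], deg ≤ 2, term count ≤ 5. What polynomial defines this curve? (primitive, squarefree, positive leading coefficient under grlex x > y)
3*x*y + 2*y^2 - x + 3*y - 3

1. deg p = 2. The shape is more complex than any degree-1 curve.
2. Observable constraints: no x-intercept at any integer in the box.
3. The integer polynomial consistent with all of this is the stated p.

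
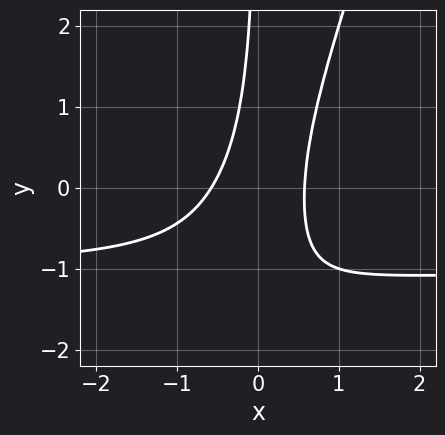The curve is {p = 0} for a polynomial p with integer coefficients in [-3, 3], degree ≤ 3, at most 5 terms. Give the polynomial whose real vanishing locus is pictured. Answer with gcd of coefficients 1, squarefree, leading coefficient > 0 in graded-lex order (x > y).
The degree is 3 — a generic line meets the curve in up to 3 points.
Against the integer gridlines: the curve avoids every integer y-axis point in the box.
Putting this together gives p.

3*x^2*y - x*y^2 + 3*x^2 - 2*x*y - 1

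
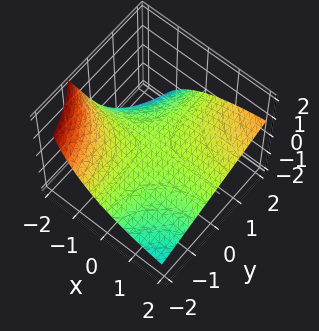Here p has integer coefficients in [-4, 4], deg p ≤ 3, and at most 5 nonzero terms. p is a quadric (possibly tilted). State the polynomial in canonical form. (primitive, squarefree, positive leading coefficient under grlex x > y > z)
x*y - x*z - 3*z

First, deg p = 2.
Then, against the integer gridlines: it crosses the z-axis at the gridline z = 0; the visible y-axis segment lies entirely on the surface; the visible x-axis segment lies entirely on the surface.
Finally, these observations pin down the coefficients.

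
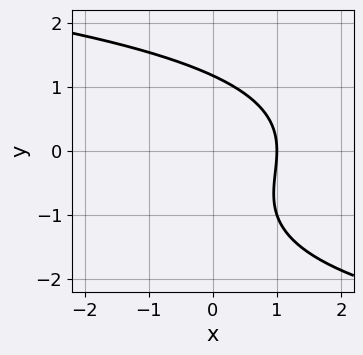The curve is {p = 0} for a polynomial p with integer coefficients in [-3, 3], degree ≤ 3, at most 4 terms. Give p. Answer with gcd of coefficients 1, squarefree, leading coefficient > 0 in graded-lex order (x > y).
y^3 + y^2 + 3*x - 3

(a) deg p = 3. A generic line meets the curve in up to 3 points.
(b) Reading off the gridlines: it crosses the x-axis at the gridline x = 1.
(c) Putting this together gives p.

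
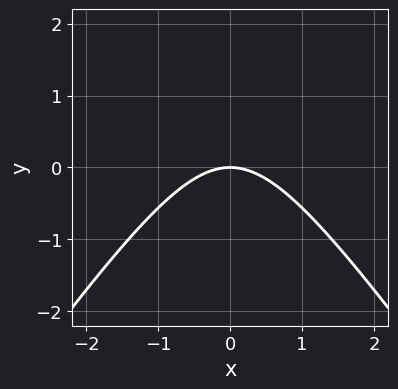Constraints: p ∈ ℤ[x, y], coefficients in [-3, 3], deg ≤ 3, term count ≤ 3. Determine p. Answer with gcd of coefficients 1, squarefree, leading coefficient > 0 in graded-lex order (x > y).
2*x^2 - y^2 + 3*y

deg p = 2. The shape is more complex than any degree-1 curve.
Symmetries: the x ↦ −x reflection is a symmetry, so x appears only in even powers.
From the axis intercepts and sections: it crosses the x-axis at the gridline x = 0; it meets the y-axis at y = 0 (among the integer gridlines).
Assembling these constraints gives the stated polynomial.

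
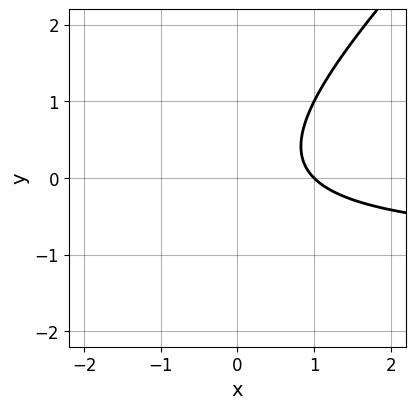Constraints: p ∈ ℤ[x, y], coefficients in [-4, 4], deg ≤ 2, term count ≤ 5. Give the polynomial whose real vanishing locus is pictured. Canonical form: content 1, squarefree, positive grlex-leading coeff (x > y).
First, the degree is 2 — no degree-1 curve has this shape.
Then, observable constraints: one x-axis crossing is at x = 1; it misses every integer gridline on the y-axis.
Finally, the integer polynomial consistent with all of this is the stated p.

x*y - y^2 + x - 1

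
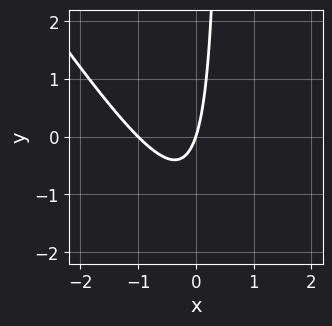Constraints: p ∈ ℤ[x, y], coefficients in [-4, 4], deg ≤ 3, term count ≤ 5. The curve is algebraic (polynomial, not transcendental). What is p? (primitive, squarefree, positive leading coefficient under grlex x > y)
deg p = 2.
Checking where it meets the axes: the x-axis gridline crossings are at x ∈ {-1, 0}; it crosses the y-axis at the gridline y = 0.
These observations pin down the coefficients.

3*x^2 + 2*x*y + 3*x - y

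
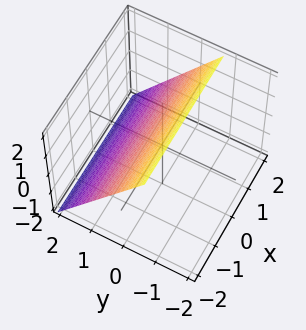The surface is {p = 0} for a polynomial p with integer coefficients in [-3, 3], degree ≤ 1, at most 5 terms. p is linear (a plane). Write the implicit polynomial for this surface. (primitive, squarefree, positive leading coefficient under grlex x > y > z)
3*y + 2*z - 2

(a) The degree is 1 — every cross-section is a straight line — this is a plane.
(b) Reading off the gridlines: it crosses the z-axis at the gridline z = 1; it misses every integer gridline on the x-axis.
(c) Together with the visible shape, these determine p as stated.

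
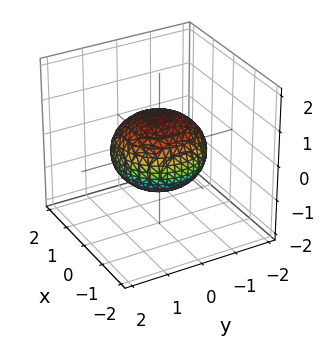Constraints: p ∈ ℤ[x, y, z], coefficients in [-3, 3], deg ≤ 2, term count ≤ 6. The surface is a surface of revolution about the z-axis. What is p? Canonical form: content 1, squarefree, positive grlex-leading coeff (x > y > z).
2*x^2 + 2*y^2 + 3*z^2 - 3

First, deg p = 2. The shape is more complex than any degree-1 surface.
Then, symmetries: rotational symmetry about the z-axis ⇒ p depends on x, y only through x² + y².
Then, from the visible intercepts: a circular section at z = 0 has radius between 1 and 2; the z-axis gridline crossings are at z ∈ {-1, 1}.
Finally, together with the visible shape, these determine p as stated.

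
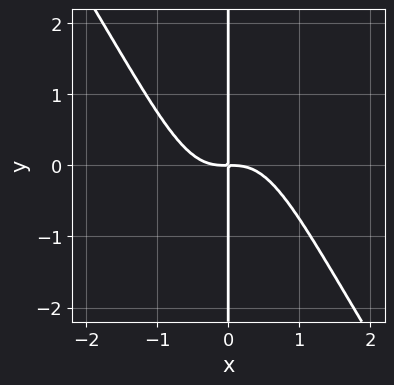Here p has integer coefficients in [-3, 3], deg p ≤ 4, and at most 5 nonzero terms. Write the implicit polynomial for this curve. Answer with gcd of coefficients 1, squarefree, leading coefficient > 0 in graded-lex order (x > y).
deg p = 4. The shape is more complex than any degree-3 curve.
From the visible intercepts: every point of the y-axis in the box is on the curve.
Together with the visible shape, these determine p as stated.

3*x^4 + 2*x^3*y + 2*x*y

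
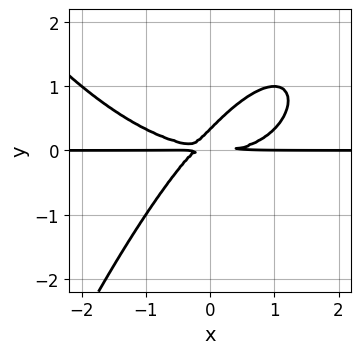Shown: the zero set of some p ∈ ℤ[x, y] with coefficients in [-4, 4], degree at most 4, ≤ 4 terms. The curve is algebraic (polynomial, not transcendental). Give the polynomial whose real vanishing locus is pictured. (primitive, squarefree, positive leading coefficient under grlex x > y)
x^3*y - 3*x*y^2 + 3*y^3 - y^2

1. deg p = 4. A generic line meets the curve in up to 4 points.
2. Checking where it meets the axes: the visible x-axis segment lies entirely on the curve.
3. Putting this together gives p.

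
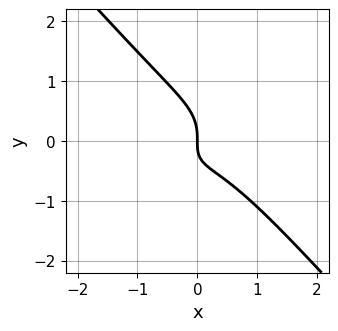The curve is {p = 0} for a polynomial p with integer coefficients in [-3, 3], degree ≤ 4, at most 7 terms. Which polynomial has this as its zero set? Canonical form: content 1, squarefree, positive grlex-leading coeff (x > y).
1. deg p = 3. The shape is more complex than any degree-2 curve.
2. From the visible intercepts: it meets the y-axis at y = 0 (among the integer gridlines); it meets the x-axis at x = 0 (among the integer gridlines).
3. The integer polynomial consistent with all of this is the stated p.

2*x^3 - 2*x^2*y + 3*y^3 + 2*x*y + 2*x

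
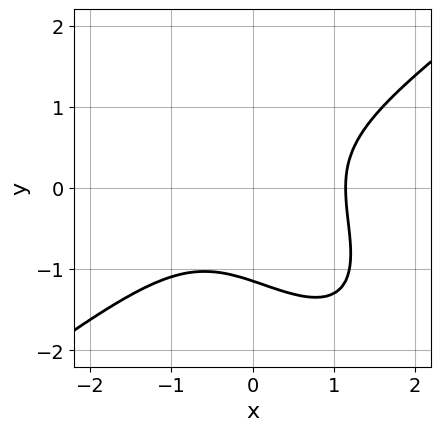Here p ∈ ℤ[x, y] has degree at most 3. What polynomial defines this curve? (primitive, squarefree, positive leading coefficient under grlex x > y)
First, the degree is 3 — a generic line meets the curve in up to 3 points.
Finally, the integer polynomial consistent with all of this is the stated p.

2*x^3 - 2*x*y^2 - 2*y^3 - 3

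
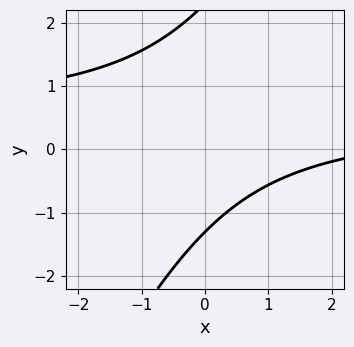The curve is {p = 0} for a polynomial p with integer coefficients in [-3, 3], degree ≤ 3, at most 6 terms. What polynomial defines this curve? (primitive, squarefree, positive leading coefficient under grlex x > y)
1. deg p = 2. A generic line meets the curve in up to 2 points.
2. From the visible intercepts: the curve avoids every integer x-axis point in the box.
3. Matching integer coefficients to the picture gives p.

2*x*y - y^2 - x + y + 3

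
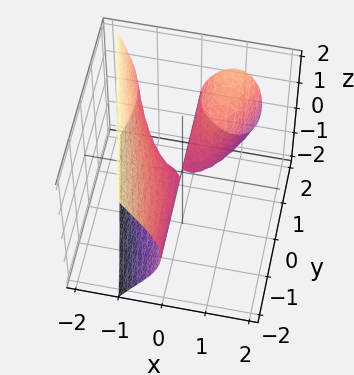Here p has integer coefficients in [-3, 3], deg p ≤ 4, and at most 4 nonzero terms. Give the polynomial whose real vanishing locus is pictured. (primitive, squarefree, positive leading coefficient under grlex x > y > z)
There are 2 components.
The degree is 3 — the shape is more complex than any degree-2 surface.
Against the integer gridlines: the visible y-axis segment lies entirely on the surface; it crosses the z-axis at the gridline z = 0; it meets the x-axis at x = 0 (among the integer gridlines).
Fitting integer coefficients to these (and the overall shape) gives p.

3*x^3 - 3*x*y + 2*z^2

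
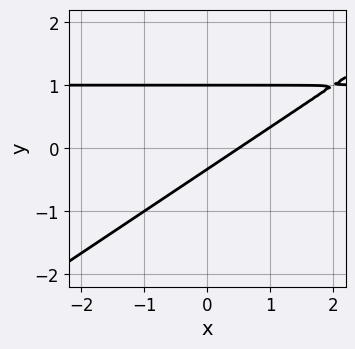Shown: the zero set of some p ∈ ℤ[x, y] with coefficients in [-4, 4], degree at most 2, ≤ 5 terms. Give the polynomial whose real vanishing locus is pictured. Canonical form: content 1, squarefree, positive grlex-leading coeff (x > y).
1. deg p = 2.
2. From the visible intercepts: it crosses the y-axis at the gridline y = 1.
3. Together with the visible shape, these determine p as stated.

2*x*y - 3*y^2 - 2*x + 2*y + 1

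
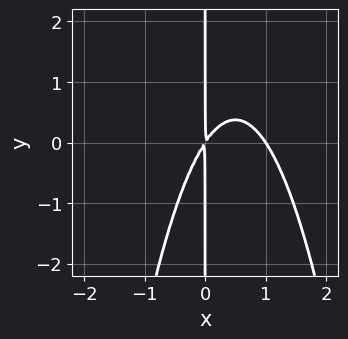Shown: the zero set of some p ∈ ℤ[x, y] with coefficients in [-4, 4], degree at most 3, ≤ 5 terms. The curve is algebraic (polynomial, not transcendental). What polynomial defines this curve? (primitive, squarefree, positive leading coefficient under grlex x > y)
3*x^3 - 3*x^2 + 2*x*y

The degree is 3 — the shape is more complex than any degree-2 curve.
Against the integer gridlines: the visible y-axis segment lies entirely on the curve; one x-axis crossing is at x = 1.
Together with the visible shape, these determine p as stated.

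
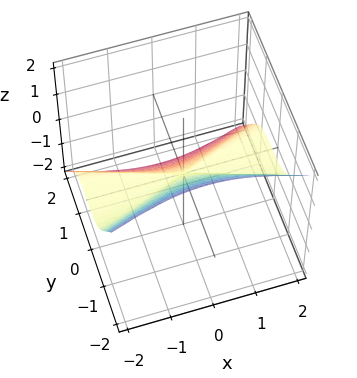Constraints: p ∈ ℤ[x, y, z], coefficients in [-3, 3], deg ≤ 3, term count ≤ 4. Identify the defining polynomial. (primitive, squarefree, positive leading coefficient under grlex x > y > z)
x^2*z + 2*y^3 + z^3

First, degree: the shape is more complex than any degree-2 surface, so deg p = 3.
Then, checking where it meets the axes: the visible x-axis segment lies entirely on the surface; it crosses the y-axis at the gridline y = 0; one z-axis crossing is at z = 0.
Finally, fitting integer coefficients to these (and the overall shape) gives p.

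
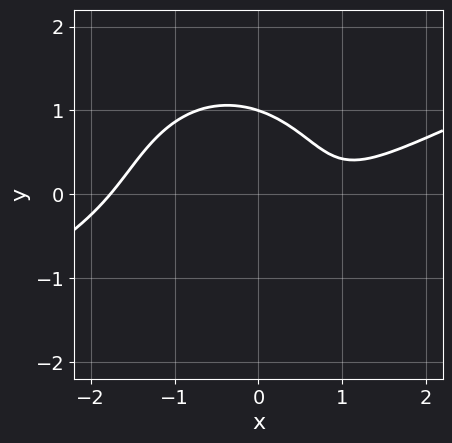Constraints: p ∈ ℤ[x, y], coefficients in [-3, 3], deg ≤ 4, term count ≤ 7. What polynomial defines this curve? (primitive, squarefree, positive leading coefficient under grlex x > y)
x^3 - 2*x^2*y - 2*y^3 - 2*x + 2

1. deg p = 3.
2. From the axis intercepts and sections: it meets the y-axis at y = 1 (among the integer gridlines).
3. Matching integer coefficients to the picture gives p.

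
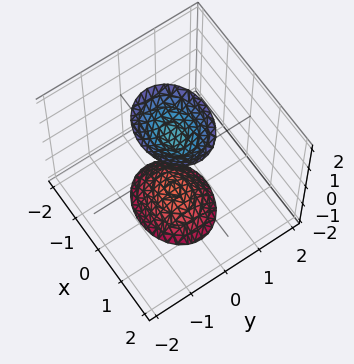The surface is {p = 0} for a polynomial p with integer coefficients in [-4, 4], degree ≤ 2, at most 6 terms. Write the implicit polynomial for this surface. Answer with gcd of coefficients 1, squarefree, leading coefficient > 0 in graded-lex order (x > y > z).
2*x^2 + 3*y^2 - z^2 + 2

1. I count 2 distinct pieces.
2. The degree is 2 — two separate bowl-shaped sheets opening away from each other; a quadric.
3. Symmetries: mirror symmetry x ↦ −x ⇒ only even powers of x; it's symmetric under y → −y, forcing even powers of y; the z ↦ −z reflection is a symmetry, so z appears only in even powers.
4. Observable constraints: the surface avoids every integer x-axis point in the box; no y-intercept at any integer in the box.
5. Together with the visible shape, these determine p as stated.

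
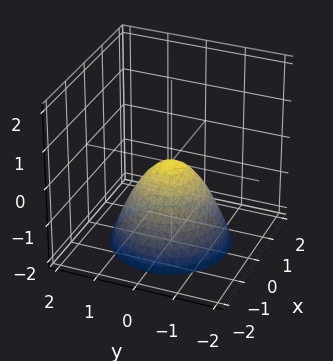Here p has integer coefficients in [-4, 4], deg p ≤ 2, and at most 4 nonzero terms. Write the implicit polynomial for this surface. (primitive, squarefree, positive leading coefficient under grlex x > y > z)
First, deg p = 2. A paraboloid; a quadric.
Next, symmetry: every cross-section ⟂ z is a circle, so x, y appear only via x² + y².
Next, checking where it meets the axes: a circular section at z = -2 has radius between 1 and 2; it meets the z-axis at z = 0 (among the integer gridlines); it crosses the y-axis at the gridline y = 0; it crosses the x-axis at the gridline x = 0.
Finally, together with the visible shape, these determine p as stated.

x^2 + y^2 + z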